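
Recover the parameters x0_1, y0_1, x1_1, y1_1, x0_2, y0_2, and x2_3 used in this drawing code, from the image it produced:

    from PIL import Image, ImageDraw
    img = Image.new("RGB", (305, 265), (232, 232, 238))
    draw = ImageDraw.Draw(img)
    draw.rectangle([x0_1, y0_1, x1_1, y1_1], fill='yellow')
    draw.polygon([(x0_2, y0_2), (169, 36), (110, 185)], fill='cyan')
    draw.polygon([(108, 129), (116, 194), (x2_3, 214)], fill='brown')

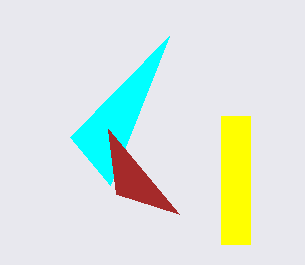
x0_1 = 221, y0_1 = 116, x1_1 = 250, y1_1 = 244, x0_2 = 70, y0_2 = 137, x2_3 = 179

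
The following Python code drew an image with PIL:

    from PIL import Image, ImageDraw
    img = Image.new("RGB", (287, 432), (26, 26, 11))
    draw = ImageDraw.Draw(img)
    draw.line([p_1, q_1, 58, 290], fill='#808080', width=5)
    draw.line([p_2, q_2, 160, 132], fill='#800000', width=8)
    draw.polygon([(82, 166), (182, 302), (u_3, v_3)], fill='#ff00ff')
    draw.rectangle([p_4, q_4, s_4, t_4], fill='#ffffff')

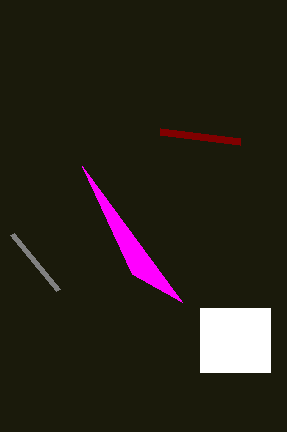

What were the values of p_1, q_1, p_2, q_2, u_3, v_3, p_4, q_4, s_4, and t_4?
p_1 = 12; q_1 = 234; p_2 = 240; q_2 = 142; u_3 = 132; v_3 = 274; p_4 = 200; q_4 = 308; s_4 = 270; t_4 = 372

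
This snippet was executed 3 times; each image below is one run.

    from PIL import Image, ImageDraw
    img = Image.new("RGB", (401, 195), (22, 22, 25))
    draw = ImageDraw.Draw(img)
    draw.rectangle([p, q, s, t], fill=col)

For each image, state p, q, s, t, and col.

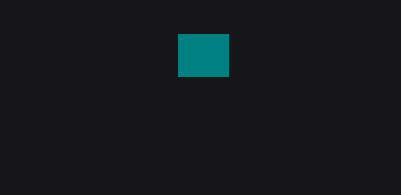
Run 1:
p = 178
q = 34
s = 228
t = 76
col = 'teal'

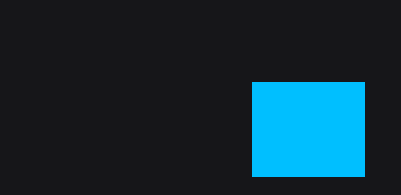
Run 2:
p = 252, q = 82, s = 364, t = 176, col = 'deepskyblue'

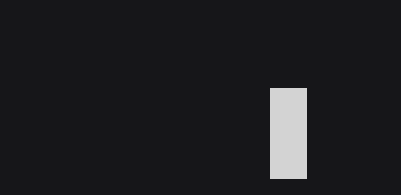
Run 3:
p = 270, q = 88, s = 306, t = 178, col = 'lightgray'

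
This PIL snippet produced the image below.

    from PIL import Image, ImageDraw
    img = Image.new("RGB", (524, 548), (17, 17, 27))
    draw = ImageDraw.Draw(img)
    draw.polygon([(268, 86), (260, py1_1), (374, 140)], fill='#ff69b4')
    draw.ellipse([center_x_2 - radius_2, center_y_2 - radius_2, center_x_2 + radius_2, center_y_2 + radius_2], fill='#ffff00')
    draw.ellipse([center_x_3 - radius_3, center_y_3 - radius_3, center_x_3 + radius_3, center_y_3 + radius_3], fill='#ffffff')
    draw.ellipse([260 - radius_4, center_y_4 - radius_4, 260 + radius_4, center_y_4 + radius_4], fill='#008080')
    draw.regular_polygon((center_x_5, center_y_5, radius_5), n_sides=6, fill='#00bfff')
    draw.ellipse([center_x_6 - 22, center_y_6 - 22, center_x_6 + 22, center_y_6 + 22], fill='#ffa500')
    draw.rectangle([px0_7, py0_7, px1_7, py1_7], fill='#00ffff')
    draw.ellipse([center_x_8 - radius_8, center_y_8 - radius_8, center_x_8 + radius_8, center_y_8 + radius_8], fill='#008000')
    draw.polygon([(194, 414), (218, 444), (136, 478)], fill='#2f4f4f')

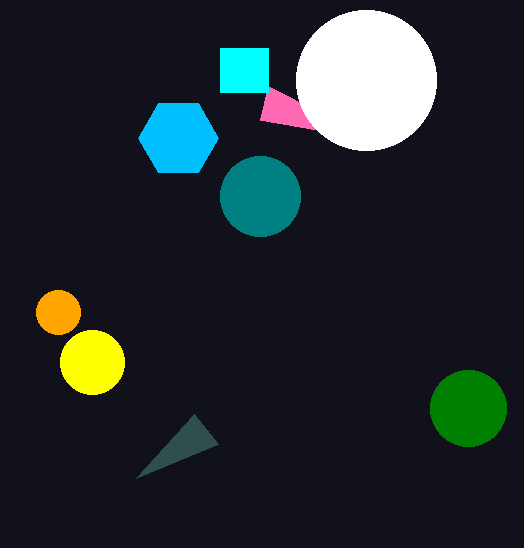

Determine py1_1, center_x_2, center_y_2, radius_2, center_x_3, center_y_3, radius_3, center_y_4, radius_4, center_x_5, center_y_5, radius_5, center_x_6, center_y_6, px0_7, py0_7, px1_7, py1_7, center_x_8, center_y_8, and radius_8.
py1_1 = 120, center_x_2 = 92, center_y_2 = 362, radius_2 = 32, center_x_3 = 366, center_y_3 = 80, radius_3 = 70, center_y_4 = 196, radius_4 = 40, center_x_5 = 178, center_y_5 = 138, radius_5 = 40, center_x_6 = 58, center_y_6 = 312, px0_7 = 220, py0_7 = 48, px1_7 = 268, py1_7 = 92, center_x_8 = 468, center_y_8 = 408, radius_8 = 38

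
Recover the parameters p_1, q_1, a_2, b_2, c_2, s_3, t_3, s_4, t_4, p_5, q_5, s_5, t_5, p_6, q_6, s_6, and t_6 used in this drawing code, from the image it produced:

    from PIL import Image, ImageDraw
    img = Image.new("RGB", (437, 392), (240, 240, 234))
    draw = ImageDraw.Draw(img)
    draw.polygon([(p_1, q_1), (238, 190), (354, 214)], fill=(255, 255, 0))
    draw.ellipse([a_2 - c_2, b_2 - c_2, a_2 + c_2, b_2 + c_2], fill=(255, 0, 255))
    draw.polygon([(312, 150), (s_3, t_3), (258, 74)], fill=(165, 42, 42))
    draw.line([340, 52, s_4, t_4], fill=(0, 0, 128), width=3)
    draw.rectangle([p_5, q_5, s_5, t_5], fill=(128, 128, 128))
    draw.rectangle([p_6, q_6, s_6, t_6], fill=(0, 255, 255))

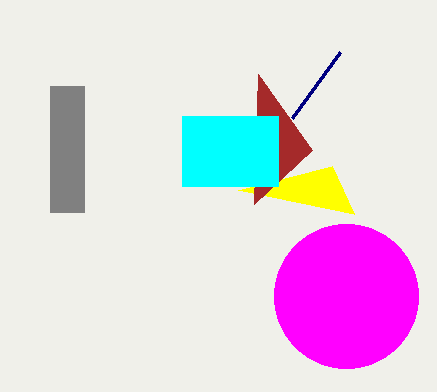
p_1 = 332
q_1 = 166
a_2 = 346
b_2 = 296
c_2 = 72
s_3 = 254
t_3 = 204
s_4 = 292
t_4 = 118
p_5 = 50
q_5 = 86
s_5 = 84
t_5 = 212
p_6 = 182
q_6 = 116
s_6 = 278
t_6 = 186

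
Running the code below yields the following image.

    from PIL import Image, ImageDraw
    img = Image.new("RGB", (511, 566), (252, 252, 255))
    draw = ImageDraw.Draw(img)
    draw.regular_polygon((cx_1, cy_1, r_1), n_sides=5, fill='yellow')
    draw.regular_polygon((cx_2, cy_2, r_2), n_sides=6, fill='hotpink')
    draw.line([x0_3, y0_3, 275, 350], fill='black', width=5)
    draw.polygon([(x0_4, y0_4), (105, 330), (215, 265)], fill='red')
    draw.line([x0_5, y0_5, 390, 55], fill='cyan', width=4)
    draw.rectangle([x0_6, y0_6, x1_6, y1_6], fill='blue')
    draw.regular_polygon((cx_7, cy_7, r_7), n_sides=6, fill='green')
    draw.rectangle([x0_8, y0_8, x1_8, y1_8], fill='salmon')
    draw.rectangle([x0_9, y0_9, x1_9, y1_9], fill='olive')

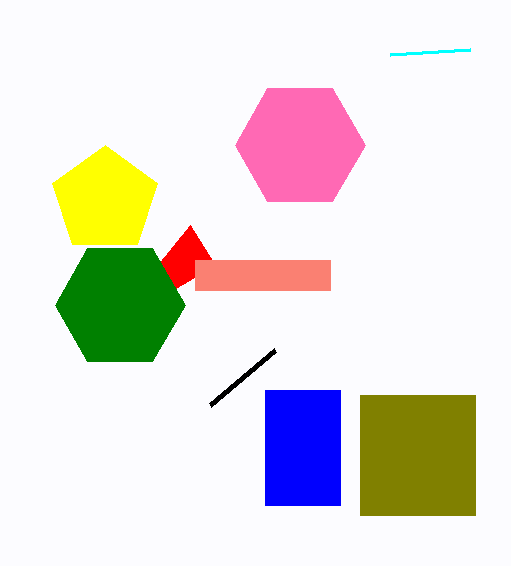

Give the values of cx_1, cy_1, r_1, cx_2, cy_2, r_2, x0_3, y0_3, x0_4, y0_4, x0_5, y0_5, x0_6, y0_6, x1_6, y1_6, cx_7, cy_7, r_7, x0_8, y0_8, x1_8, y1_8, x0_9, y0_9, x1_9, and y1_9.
cx_1 = 105; cy_1 = 200; r_1 = 55; cx_2 = 300; cy_2 = 145; r_2 = 65; x0_3 = 210; y0_3 = 405; x0_4 = 190; y0_4 = 225; x0_5 = 470; y0_5 = 50; x0_6 = 265; y0_6 = 390; x1_6 = 340; y1_6 = 505; cx_7 = 120; cy_7 = 305; r_7 = 65; x0_8 = 195; y0_8 = 260; x1_8 = 330; y1_8 = 290; x0_9 = 360; y0_9 = 395; x1_9 = 475; y1_9 = 515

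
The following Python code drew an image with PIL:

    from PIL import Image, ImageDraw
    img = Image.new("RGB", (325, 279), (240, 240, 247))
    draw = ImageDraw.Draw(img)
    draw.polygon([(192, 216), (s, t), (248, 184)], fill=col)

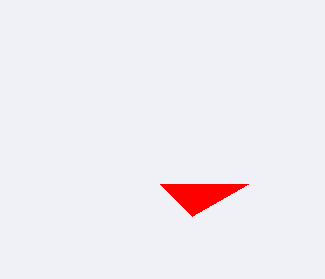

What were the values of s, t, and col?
s = 160, t = 184, col = 'red'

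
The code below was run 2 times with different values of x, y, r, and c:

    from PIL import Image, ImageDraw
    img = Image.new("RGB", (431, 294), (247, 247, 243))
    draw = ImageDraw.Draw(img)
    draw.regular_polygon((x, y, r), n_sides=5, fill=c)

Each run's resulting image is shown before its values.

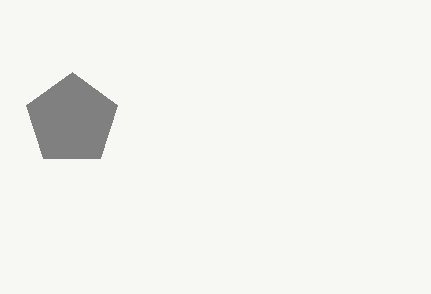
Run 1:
x = 72
y = 120
r = 48
c = 'gray'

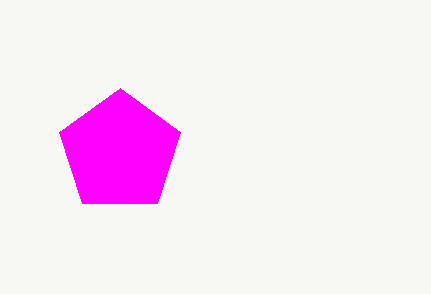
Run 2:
x = 120; y = 152; r = 64; c = 'magenta'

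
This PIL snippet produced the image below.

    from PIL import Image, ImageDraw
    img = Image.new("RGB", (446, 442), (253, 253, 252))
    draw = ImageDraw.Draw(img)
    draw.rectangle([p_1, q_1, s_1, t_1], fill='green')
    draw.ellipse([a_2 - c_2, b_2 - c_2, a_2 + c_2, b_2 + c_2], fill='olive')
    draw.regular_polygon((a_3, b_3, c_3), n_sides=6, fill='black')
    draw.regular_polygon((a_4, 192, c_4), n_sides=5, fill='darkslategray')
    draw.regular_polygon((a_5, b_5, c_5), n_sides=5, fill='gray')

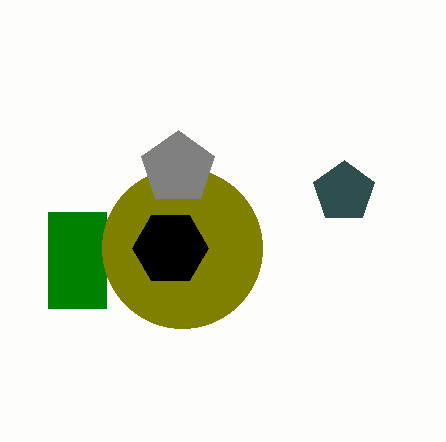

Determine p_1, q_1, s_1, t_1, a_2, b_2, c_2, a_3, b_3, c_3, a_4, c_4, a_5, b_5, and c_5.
p_1 = 48, q_1 = 212, s_1 = 106, t_1 = 308, a_2 = 182, b_2 = 248, c_2 = 80, a_3 = 170, b_3 = 248, c_3 = 38, a_4 = 344, c_4 = 32, a_5 = 178, b_5 = 168, c_5 = 38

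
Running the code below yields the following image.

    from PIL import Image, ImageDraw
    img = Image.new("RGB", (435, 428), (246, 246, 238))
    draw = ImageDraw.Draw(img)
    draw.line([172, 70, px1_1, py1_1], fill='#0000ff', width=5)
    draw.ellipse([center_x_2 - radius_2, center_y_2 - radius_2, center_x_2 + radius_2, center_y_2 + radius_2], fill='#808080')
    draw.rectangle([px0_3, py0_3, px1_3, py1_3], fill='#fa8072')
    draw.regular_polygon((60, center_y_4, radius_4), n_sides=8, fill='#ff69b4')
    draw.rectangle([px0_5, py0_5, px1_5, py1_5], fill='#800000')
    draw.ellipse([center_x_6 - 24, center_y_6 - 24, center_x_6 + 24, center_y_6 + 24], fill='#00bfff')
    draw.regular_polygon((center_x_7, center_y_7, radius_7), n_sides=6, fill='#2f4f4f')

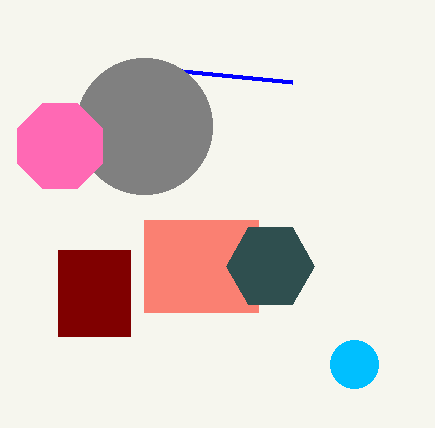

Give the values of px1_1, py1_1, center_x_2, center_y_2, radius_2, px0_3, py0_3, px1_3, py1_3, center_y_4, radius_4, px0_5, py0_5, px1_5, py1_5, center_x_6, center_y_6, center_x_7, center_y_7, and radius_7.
px1_1 = 292
py1_1 = 82
center_x_2 = 144
center_y_2 = 126
radius_2 = 68
px0_3 = 144
py0_3 = 220
px1_3 = 258
py1_3 = 312
center_y_4 = 146
radius_4 = 46
px0_5 = 58
py0_5 = 250
px1_5 = 130
py1_5 = 336
center_x_6 = 354
center_y_6 = 364
center_x_7 = 270
center_y_7 = 266
radius_7 = 44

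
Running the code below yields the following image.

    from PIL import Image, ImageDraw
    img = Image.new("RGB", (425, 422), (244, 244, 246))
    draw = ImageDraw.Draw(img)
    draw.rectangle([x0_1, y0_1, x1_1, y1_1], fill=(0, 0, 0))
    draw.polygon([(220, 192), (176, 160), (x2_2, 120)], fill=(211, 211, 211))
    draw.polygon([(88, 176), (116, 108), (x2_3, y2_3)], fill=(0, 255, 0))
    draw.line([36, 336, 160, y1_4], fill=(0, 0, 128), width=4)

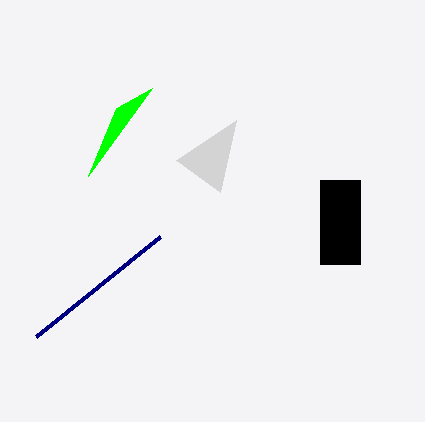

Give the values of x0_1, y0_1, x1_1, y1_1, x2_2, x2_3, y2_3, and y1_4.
x0_1 = 320
y0_1 = 180
x1_1 = 360
y1_1 = 264
x2_2 = 236
x2_3 = 152
y2_3 = 88
y1_4 = 236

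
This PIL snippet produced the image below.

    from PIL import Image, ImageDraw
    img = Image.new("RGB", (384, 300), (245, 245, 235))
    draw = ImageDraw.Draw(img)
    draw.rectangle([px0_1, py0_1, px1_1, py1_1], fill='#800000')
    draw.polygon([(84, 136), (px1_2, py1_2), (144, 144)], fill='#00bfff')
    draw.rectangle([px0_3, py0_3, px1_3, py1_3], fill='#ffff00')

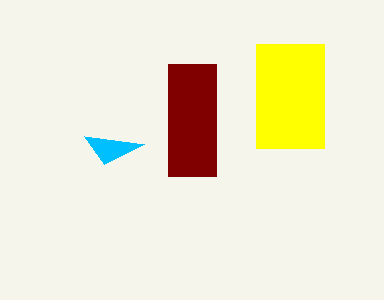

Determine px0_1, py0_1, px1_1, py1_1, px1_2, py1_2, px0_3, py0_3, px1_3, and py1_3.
px0_1 = 168, py0_1 = 64, px1_1 = 216, py1_1 = 176, px1_2 = 104, py1_2 = 164, px0_3 = 256, py0_3 = 44, px1_3 = 324, py1_3 = 148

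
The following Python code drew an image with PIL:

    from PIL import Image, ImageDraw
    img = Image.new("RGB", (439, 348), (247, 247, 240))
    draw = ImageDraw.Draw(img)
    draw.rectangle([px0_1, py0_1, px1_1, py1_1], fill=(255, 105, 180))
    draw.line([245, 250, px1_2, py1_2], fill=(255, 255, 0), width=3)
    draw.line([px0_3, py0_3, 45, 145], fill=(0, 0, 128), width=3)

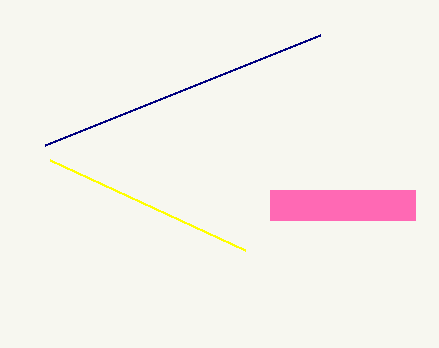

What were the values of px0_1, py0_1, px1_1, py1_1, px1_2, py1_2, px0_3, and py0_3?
px0_1 = 270; py0_1 = 190; px1_1 = 415; py1_1 = 220; px1_2 = 50; py1_2 = 160; px0_3 = 320; py0_3 = 35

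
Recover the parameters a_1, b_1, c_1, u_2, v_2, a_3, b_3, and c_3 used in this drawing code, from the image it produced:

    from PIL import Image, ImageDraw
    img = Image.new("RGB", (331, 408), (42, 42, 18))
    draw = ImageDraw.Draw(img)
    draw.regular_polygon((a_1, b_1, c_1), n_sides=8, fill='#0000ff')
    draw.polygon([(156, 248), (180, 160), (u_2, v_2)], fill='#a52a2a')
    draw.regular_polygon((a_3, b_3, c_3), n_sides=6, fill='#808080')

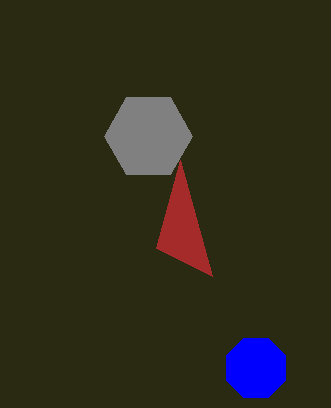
a_1 = 256; b_1 = 368; c_1 = 32; u_2 = 212; v_2 = 276; a_3 = 148; b_3 = 136; c_3 = 44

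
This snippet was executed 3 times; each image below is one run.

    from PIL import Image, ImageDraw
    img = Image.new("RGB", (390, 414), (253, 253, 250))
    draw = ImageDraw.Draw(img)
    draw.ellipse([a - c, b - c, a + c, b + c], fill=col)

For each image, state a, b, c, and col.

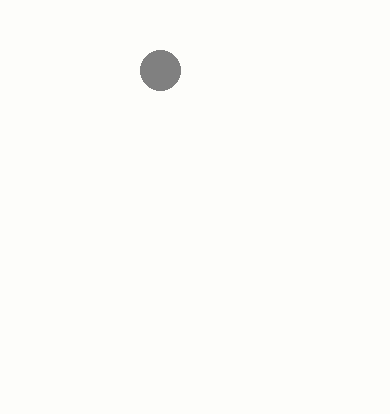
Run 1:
a = 160
b = 70
c = 20
col = 'gray'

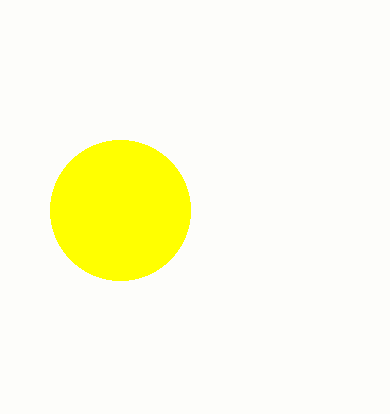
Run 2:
a = 120
b = 210
c = 70
col = 'yellow'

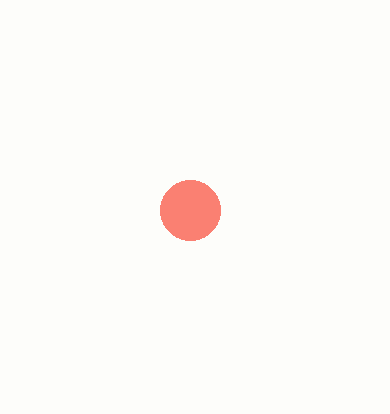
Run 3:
a = 190; b = 210; c = 30; col = 'salmon'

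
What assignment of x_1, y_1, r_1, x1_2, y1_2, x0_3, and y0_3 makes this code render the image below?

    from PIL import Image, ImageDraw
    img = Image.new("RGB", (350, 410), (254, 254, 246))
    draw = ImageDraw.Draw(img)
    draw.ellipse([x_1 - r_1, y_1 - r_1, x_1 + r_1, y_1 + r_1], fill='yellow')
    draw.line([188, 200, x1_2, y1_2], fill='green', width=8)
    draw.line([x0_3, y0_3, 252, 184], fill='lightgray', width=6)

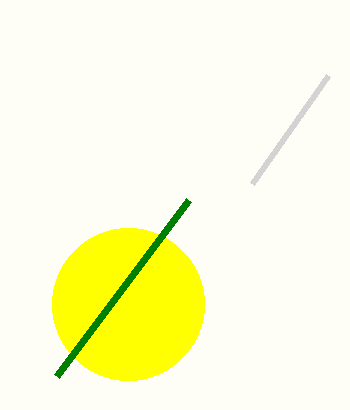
x_1 = 128, y_1 = 304, r_1 = 76, x1_2 = 56, y1_2 = 376, x0_3 = 328, y0_3 = 76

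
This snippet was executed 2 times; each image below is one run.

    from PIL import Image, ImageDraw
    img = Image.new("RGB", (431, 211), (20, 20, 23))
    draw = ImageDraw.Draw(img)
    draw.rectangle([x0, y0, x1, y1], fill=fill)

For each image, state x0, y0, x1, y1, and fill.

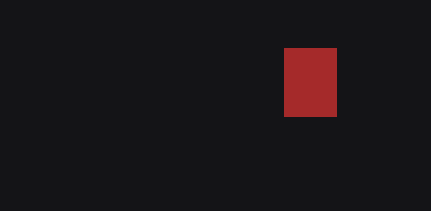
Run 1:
x0 = 284
y0 = 48
x1 = 336
y1 = 116
fill = 'brown'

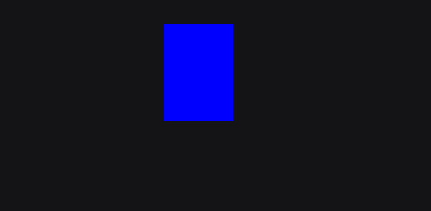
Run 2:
x0 = 164; y0 = 24; x1 = 232; y1 = 120; fill = 'blue'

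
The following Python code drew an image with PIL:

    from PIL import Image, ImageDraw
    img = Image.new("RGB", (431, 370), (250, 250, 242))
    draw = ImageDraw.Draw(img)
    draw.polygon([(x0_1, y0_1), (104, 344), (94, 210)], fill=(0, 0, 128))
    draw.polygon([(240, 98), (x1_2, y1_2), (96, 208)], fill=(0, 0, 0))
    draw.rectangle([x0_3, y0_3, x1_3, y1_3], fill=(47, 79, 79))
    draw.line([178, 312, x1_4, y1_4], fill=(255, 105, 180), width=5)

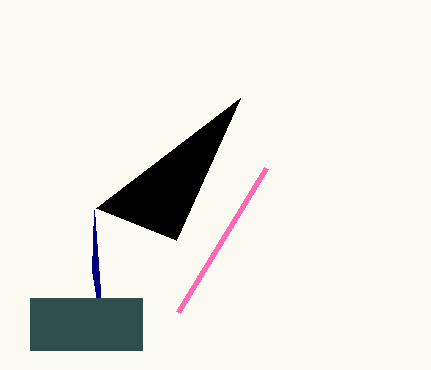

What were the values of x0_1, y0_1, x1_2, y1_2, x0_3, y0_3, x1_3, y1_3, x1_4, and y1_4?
x0_1 = 92, y0_1 = 270, x1_2 = 176, y1_2 = 240, x0_3 = 30, y0_3 = 298, x1_3 = 142, y1_3 = 350, x1_4 = 266, y1_4 = 168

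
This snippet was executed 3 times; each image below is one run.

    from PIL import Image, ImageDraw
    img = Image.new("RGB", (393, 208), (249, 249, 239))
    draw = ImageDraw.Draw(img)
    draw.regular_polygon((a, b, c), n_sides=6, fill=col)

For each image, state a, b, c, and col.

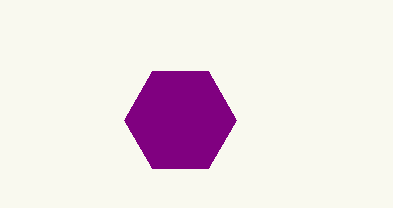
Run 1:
a = 180
b = 120
c = 56
col = 'purple'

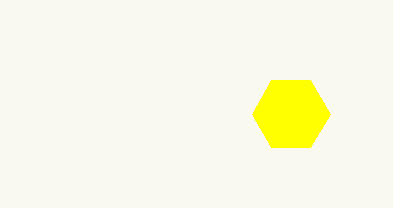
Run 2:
a = 291
b = 114
c = 39
col = 'yellow'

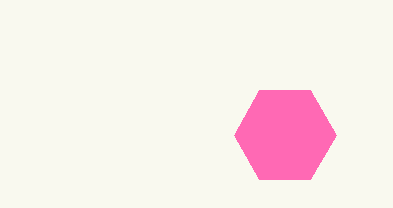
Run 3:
a = 285; b = 135; c = 51; col = 'hotpink'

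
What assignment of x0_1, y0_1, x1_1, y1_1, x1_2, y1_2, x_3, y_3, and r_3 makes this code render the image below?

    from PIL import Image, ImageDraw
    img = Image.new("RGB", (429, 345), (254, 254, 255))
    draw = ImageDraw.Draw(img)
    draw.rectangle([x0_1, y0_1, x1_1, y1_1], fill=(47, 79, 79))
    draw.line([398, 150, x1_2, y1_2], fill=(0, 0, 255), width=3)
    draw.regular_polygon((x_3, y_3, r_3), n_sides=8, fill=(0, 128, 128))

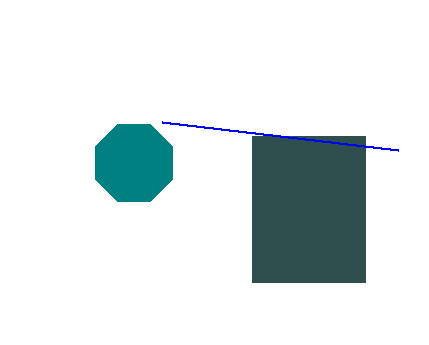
x0_1 = 252, y0_1 = 136, x1_1 = 365, y1_1 = 282, x1_2 = 162, y1_2 = 122, x_3 = 134, y_3 = 163, r_3 = 42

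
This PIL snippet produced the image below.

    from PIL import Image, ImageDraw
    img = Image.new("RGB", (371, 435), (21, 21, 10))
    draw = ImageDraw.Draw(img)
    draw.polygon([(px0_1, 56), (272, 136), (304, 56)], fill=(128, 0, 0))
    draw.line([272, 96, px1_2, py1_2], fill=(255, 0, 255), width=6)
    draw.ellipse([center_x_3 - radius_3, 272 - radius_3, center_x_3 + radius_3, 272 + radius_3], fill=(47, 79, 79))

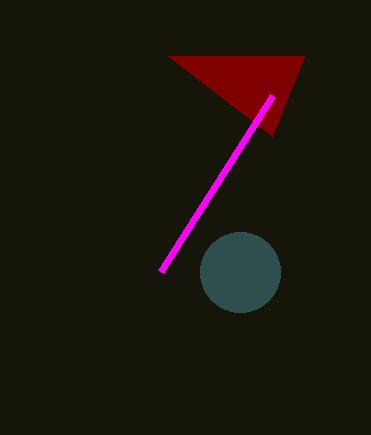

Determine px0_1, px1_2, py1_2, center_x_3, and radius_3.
px0_1 = 168, px1_2 = 160, py1_2 = 272, center_x_3 = 240, radius_3 = 40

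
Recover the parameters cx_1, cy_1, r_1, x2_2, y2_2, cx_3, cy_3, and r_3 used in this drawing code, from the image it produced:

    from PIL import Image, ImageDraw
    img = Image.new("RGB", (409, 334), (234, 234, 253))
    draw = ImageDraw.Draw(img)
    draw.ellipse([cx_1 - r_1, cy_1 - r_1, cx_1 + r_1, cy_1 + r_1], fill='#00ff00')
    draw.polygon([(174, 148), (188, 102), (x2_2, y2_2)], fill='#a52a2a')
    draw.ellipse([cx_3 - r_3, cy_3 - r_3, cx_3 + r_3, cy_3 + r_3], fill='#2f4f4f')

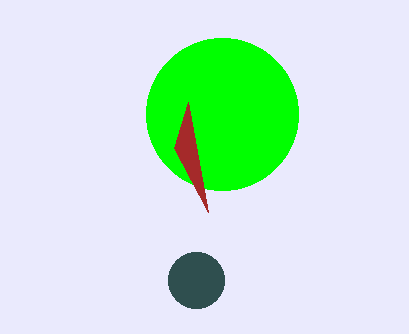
cx_1 = 222, cy_1 = 114, r_1 = 76, x2_2 = 208, y2_2 = 212, cx_3 = 196, cy_3 = 280, r_3 = 28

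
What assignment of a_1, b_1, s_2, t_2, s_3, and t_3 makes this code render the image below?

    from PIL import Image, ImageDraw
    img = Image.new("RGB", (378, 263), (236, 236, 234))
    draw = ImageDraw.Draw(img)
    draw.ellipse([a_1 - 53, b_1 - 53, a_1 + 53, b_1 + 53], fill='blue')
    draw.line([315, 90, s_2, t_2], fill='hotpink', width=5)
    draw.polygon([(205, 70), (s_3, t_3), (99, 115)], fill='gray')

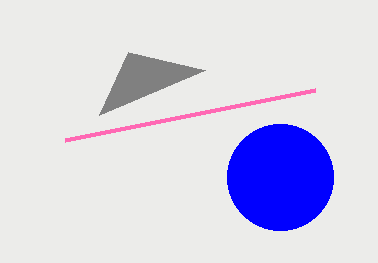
a_1 = 280
b_1 = 177
s_2 = 65
t_2 = 140
s_3 = 128
t_3 = 52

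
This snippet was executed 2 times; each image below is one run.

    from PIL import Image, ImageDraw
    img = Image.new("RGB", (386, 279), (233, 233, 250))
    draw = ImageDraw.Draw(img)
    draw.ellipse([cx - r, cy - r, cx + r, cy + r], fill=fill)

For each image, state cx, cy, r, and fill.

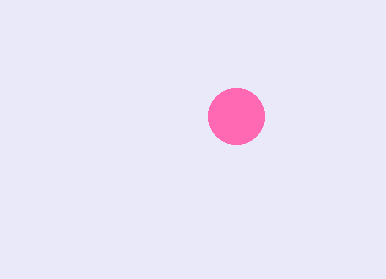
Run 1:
cx = 236
cy = 116
r = 28
fill = 'hotpink'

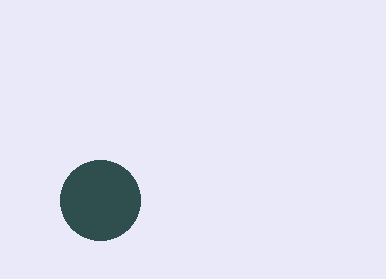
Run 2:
cx = 100, cy = 200, r = 40, fill = 'darkslategray'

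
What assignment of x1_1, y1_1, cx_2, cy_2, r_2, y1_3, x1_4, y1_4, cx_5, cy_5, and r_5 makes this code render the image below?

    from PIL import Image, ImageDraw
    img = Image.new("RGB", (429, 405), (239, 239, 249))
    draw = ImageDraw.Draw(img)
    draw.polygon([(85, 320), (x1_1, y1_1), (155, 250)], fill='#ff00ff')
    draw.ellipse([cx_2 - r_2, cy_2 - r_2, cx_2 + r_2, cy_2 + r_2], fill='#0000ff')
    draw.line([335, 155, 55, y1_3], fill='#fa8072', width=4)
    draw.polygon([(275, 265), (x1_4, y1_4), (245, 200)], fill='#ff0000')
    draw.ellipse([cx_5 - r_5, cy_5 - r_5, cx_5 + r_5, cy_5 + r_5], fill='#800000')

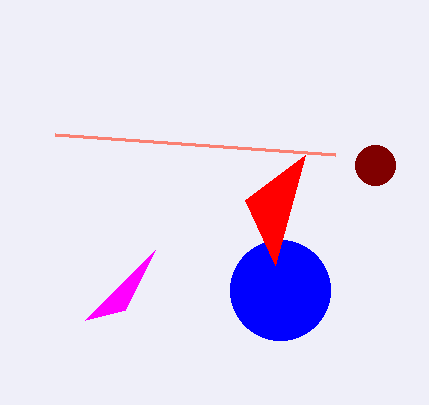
x1_1 = 125
y1_1 = 310
cx_2 = 280
cy_2 = 290
r_2 = 50
y1_3 = 135
x1_4 = 305
y1_4 = 155
cx_5 = 375
cy_5 = 165
r_5 = 20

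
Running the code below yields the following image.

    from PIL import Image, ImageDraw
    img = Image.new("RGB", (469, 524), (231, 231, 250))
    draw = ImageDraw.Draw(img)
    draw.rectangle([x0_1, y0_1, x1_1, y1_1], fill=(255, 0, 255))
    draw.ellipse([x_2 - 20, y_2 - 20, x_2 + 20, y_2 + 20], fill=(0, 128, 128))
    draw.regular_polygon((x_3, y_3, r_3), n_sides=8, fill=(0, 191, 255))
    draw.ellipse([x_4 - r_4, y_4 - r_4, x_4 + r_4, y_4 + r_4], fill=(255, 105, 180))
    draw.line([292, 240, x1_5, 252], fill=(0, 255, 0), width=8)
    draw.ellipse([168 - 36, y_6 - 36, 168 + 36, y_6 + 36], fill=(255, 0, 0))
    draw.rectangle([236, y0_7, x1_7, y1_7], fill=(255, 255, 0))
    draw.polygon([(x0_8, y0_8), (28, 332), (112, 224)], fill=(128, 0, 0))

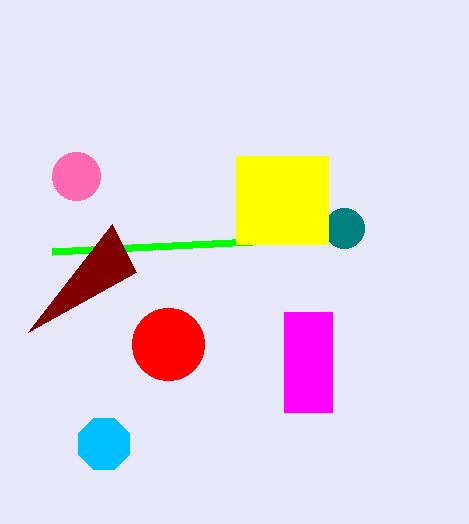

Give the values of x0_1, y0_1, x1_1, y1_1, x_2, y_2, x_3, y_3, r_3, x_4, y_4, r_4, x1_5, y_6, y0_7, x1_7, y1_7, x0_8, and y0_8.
x0_1 = 284; y0_1 = 312; x1_1 = 332; y1_1 = 412; x_2 = 344; y_2 = 228; x_3 = 104; y_3 = 444; r_3 = 28; x_4 = 76; y_4 = 176; r_4 = 24; x1_5 = 52; y_6 = 344; y0_7 = 156; x1_7 = 328; y1_7 = 244; x0_8 = 136; y0_8 = 272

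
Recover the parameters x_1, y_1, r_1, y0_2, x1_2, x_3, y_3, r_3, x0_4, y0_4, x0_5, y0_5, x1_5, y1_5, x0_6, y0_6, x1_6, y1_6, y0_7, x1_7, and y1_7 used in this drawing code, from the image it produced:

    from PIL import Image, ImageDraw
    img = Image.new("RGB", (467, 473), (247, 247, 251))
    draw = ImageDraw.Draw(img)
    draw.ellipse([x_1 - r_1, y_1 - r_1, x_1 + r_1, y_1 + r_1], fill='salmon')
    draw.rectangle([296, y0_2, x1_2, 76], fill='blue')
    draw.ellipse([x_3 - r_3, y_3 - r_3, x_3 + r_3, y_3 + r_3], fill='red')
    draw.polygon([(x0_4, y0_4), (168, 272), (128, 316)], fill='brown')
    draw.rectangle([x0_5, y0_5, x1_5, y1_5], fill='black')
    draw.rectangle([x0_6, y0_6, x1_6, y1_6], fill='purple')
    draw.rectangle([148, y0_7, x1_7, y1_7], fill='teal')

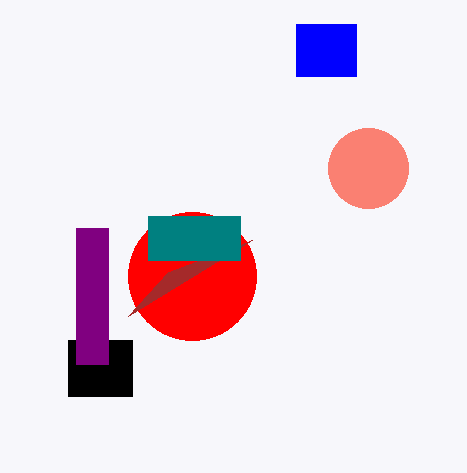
x_1 = 368; y_1 = 168; r_1 = 40; y0_2 = 24; x1_2 = 356; x_3 = 192; y_3 = 276; r_3 = 64; x0_4 = 252; y0_4 = 240; x0_5 = 68; y0_5 = 340; x1_5 = 132; y1_5 = 396; x0_6 = 76; y0_6 = 228; x1_6 = 108; y1_6 = 364; y0_7 = 216; x1_7 = 240; y1_7 = 260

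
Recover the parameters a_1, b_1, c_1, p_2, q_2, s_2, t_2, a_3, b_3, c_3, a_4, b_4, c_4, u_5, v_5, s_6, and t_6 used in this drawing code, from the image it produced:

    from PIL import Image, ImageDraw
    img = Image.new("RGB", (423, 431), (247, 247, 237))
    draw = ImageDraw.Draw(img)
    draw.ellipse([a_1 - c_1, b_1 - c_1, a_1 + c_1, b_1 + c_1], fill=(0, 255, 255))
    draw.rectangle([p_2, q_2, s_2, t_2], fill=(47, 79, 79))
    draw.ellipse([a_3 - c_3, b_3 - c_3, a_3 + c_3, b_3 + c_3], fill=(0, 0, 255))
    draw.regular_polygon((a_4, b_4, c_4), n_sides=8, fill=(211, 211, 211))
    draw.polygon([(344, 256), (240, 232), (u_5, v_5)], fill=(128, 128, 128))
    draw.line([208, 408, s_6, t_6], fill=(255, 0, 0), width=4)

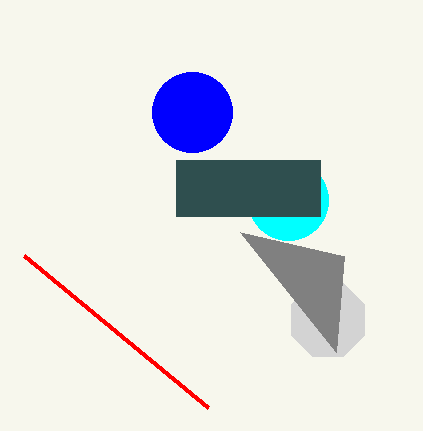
a_1 = 288, b_1 = 200, c_1 = 40, p_2 = 176, q_2 = 160, s_2 = 320, t_2 = 216, a_3 = 192, b_3 = 112, c_3 = 40, a_4 = 328, b_4 = 320, c_4 = 40, u_5 = 336, v_5 = 352, s_6 = 24, t_6 = 256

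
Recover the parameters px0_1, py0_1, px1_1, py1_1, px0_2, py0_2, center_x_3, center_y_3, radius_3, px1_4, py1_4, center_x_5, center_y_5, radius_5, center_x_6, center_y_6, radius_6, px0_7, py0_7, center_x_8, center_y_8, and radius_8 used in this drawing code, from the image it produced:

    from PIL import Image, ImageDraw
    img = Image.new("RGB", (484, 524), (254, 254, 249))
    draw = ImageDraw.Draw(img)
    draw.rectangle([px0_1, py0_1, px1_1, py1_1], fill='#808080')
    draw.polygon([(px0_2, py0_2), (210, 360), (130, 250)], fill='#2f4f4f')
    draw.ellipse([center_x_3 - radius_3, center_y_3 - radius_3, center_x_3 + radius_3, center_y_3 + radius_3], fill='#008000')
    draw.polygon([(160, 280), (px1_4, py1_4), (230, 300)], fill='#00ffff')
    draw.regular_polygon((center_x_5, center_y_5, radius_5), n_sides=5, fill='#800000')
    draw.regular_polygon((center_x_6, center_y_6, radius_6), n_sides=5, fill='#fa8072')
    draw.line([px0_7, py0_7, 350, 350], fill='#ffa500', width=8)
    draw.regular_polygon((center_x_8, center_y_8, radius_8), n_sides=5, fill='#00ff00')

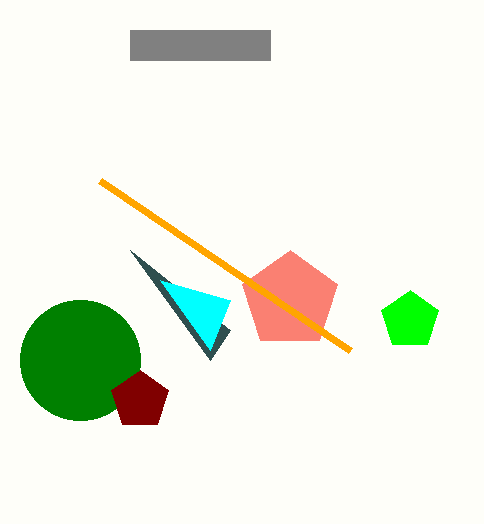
px0_1 = 130; py0_1 = 30; px1_1 = 270; py1_1 = 60; px0_2 = 230; py0_2 = 330; center_x_3 = 80; center_y_3 = 360; radius_3 = 60; px1_4 = 210; py1_4 = 350; center_x_5 = 140; center_y_5 = 400; radius_5 = 30; center_x_6 = 290; center_y_6 = 300; radius_6 = 50; px0_7 = 100; py0_7 = 180; center_x_8 = 410; center_y_8 = 320; radius_8 = 30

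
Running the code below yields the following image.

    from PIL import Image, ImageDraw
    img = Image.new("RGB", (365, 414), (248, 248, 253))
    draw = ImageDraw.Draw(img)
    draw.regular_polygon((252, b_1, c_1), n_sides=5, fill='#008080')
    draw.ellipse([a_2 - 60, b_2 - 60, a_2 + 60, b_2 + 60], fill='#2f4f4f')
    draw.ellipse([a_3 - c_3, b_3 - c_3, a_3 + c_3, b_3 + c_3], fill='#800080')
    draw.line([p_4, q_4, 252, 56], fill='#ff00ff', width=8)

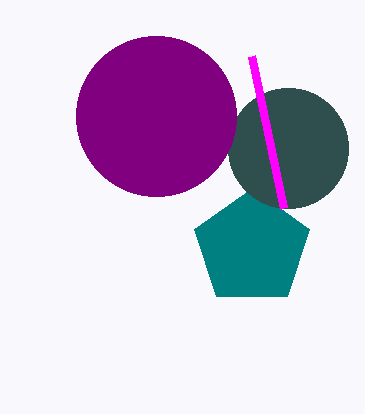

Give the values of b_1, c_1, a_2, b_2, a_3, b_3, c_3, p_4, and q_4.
b_1 = 248; c_1 = 60; a_2 = 288; b_2 = 148; a_3 = 156; b_3 = 116; c_3 = 80; p_4 = 284; q_4 = 208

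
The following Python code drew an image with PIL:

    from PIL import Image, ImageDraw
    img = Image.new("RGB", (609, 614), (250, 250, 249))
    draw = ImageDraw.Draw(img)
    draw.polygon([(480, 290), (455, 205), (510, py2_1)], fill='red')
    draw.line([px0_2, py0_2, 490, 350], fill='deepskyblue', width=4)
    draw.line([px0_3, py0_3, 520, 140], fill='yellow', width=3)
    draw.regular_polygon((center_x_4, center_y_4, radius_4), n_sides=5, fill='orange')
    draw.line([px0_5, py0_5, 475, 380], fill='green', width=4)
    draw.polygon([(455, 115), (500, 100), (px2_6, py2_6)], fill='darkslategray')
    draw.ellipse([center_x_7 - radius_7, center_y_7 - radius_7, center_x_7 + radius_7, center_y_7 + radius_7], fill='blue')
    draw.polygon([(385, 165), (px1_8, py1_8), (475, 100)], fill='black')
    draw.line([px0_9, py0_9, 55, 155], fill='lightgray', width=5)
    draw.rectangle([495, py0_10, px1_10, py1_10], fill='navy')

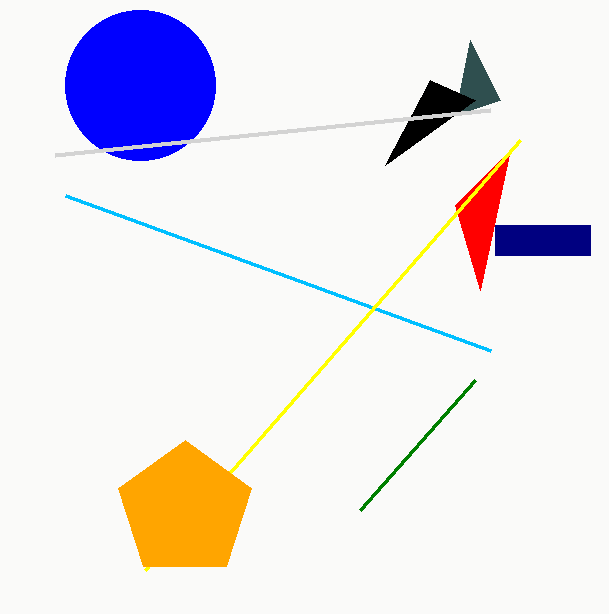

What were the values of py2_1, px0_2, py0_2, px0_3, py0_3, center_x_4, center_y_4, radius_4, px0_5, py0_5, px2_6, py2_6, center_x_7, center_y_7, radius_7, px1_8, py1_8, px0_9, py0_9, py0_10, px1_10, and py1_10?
py2_1 = 150, px0_2 = 65, py0_2 = 195, px0_3 = 145, py0_3 = 570, center_x_4 = 185, center_y_4 = 510, radius_4 = 70, px0_5 = 360, py0_5 = 510, px2_6 = 470, py2_6 = 40, center_x_7 = 140, center_y_7 = 85, radius_7 = 75, px1_8 = 430, py1_8 = 80, px0_9 = 490, py0_9 = 110, py0_10 = 225, px1_10 = 590, py1_10 = 255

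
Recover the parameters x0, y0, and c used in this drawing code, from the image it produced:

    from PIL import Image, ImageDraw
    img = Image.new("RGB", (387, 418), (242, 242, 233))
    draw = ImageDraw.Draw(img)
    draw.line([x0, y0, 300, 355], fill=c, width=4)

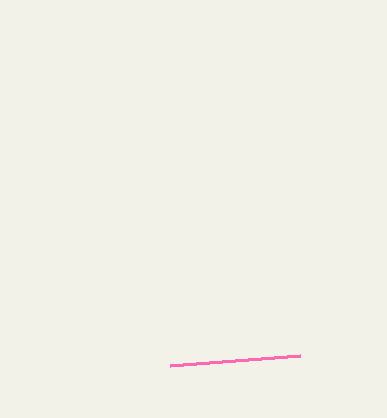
x0 = 170, y0 = 365, c = 'hotpink'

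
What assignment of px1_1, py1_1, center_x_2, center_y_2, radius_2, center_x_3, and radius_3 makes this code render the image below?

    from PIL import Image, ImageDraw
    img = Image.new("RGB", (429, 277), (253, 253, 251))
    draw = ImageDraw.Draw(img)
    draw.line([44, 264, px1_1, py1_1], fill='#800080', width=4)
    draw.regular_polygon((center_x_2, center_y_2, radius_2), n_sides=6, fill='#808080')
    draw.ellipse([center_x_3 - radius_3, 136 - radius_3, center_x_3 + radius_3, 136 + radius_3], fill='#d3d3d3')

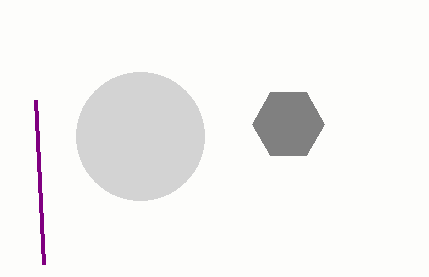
px1_1 = 36; py1_1 = 100; center_x_2 = 288; center_y_2 = 124; radius_2 = 36; center_x_3 = 140; radius_3 = 64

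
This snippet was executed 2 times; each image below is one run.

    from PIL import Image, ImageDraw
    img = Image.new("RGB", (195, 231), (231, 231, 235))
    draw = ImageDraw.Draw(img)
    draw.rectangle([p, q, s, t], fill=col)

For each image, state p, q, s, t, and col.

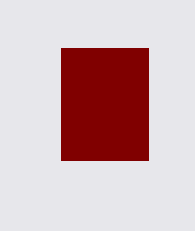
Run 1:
p = 61, q = 48, s = 148, t = 160, col = 'maroon'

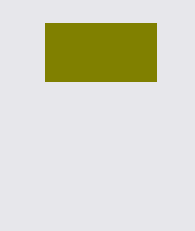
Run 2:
p = 45, q = 23, s = 156, t = 81, col = 'olive'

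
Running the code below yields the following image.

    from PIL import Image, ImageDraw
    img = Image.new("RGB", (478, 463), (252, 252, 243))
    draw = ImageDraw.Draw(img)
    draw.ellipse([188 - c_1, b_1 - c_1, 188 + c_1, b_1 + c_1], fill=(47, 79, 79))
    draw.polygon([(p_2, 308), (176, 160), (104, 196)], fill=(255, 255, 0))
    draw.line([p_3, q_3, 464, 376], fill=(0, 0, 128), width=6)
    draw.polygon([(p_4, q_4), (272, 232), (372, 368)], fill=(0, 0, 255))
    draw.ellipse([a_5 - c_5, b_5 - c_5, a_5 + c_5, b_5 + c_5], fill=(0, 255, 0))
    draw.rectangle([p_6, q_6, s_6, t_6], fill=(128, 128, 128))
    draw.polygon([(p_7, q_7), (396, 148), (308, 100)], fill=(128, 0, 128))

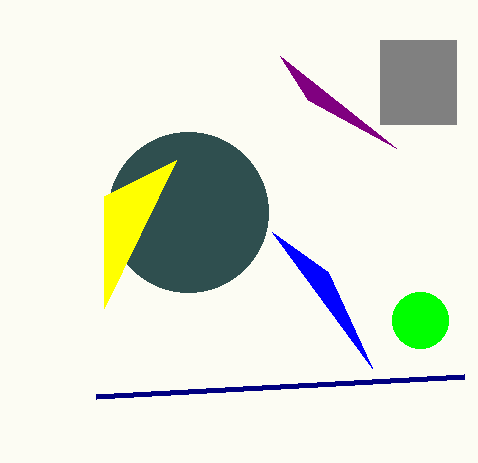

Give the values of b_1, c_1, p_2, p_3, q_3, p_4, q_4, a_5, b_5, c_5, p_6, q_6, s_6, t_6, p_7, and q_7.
b_1 = 212, c_1 = 80, p_2 = 104, p_3 = 96, q_3 = 396, p_4 = 328, q_4 = 272, a_5 = 420, b_5 = 320, c_5 = 28, p_6 = 380, q_6 = 40, s_6 = 456, t_6 = 124, p_7 = 280, q_7 = 56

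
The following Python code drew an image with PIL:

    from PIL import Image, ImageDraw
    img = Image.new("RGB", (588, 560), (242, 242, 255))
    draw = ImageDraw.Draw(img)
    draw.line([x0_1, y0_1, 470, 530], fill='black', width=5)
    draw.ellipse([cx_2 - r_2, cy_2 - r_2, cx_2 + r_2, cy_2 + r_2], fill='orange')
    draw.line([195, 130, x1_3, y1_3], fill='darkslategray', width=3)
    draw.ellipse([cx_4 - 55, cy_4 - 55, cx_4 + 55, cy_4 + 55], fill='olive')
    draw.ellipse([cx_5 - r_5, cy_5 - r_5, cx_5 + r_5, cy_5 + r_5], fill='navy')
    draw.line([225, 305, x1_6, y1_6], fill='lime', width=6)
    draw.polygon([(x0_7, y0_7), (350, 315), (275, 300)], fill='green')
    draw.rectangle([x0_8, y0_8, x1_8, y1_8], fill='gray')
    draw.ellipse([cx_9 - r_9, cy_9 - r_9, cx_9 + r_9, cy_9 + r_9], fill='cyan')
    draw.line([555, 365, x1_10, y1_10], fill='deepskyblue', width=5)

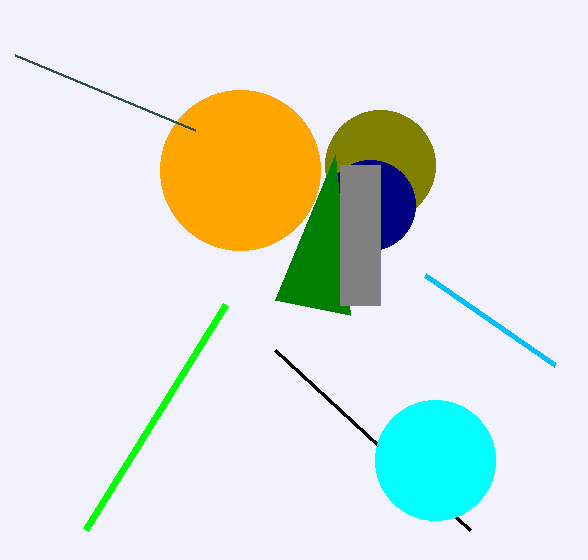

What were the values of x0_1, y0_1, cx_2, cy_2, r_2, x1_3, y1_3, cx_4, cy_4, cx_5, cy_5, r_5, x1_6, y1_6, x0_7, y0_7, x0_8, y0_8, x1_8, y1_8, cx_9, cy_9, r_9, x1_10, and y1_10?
x0_1 = 275, y0_1 = 350, cx_2 = 240, cy_2 = 170, r_2 = 80, x1_3 = 15, y1_3 = 55, cx_4 = 380, cy_4 = 165, cx_5 = 370, cy_5 = 205, r_5 = 45, x1_6 = 85, y1_6 = 530, x0_7 = 335, y0_7 = 155, x0_8 = 340, y0_8 = 165, x1_8 = 380, y1_8 = 305, cx_9 = 435, cy_9 = 460, r_9 = 60, x1_10 = 425, y1_10 = 275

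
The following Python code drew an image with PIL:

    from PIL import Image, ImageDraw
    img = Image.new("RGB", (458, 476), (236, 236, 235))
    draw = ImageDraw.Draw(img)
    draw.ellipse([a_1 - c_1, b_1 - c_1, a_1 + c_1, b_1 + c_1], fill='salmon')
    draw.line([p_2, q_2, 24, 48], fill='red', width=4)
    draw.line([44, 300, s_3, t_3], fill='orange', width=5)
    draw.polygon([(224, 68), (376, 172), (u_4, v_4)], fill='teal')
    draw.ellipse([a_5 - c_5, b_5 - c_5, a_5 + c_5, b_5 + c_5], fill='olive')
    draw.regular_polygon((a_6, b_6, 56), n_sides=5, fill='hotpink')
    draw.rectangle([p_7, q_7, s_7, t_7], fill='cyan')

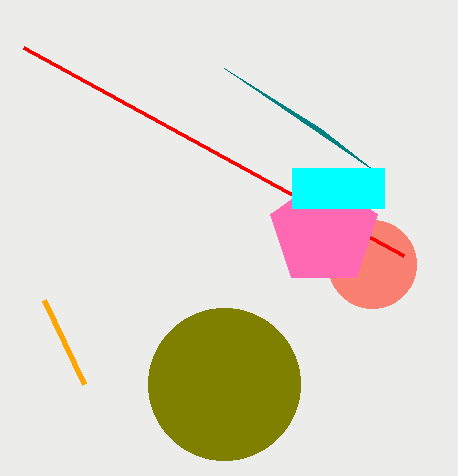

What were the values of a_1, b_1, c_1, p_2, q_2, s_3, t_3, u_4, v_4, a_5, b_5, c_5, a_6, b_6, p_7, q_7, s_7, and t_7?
a_1 = 372
b_1 = 264
c_1 = 44
p_2 = 404
q_2 = 256
s_3 = 84
t_3 = 384
u_4 = 320
v_4 = 128
a_5 = 224
b_5 = 384
c_5 = 76
a_6 = 324
b_6 = 232
p_7 = 292
q_7 = 168
s_7 = 384
t_7 = 208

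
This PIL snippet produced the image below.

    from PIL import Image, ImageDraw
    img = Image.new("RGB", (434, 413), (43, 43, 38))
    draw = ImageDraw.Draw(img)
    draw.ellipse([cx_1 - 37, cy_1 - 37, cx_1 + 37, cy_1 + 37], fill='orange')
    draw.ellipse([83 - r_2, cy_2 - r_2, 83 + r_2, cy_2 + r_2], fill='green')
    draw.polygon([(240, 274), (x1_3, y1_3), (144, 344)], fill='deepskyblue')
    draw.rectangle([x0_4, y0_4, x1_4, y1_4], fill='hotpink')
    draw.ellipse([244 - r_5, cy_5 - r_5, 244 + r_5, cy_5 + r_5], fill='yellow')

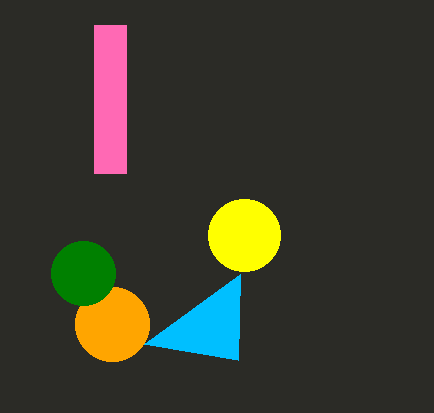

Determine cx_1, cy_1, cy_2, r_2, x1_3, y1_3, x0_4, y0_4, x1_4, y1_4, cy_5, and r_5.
cx_1 = 112
cy_1 = 324
cy_2 = 273
r_2 = 32
x1_3 = 238
y1_3 = 360
x0_4 = 94
y0_4 = 25
x1_4 = 126
y1_4 = 173
cy_5 = 235
r_5 = 36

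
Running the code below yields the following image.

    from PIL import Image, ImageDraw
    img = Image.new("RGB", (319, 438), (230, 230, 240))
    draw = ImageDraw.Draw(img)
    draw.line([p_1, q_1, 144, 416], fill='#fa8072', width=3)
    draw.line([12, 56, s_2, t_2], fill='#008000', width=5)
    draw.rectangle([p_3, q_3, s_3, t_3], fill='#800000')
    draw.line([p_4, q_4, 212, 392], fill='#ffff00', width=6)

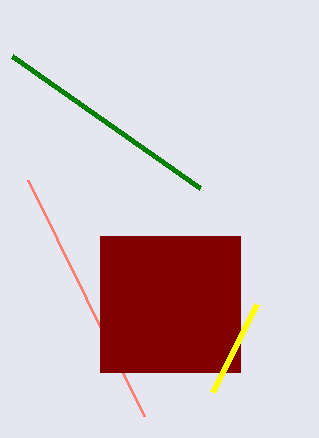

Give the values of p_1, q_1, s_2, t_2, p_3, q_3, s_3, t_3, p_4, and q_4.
p_1 = 28
q_1 = 180
s_2 = 200
t_2 = 188
p_3 = 100
q_3 = 236
s_3 = 240
t_3 = 372
p_4 = 256
q_4 = 304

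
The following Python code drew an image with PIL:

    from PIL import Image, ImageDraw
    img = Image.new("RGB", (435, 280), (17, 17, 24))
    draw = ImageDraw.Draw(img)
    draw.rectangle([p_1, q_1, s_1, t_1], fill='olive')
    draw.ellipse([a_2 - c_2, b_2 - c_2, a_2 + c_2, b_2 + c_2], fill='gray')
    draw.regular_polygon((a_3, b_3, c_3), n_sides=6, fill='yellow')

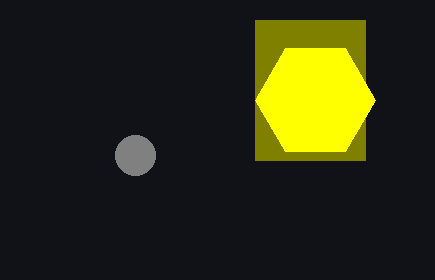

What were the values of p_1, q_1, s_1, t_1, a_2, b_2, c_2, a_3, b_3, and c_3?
p_1 = 255, q_1 = 20, s_1 = 365, t_1 = 160, a_2 = 135, b_2 = 155, c_2 = 20, a_3 = 315, b_3 = 100, c_3 = 60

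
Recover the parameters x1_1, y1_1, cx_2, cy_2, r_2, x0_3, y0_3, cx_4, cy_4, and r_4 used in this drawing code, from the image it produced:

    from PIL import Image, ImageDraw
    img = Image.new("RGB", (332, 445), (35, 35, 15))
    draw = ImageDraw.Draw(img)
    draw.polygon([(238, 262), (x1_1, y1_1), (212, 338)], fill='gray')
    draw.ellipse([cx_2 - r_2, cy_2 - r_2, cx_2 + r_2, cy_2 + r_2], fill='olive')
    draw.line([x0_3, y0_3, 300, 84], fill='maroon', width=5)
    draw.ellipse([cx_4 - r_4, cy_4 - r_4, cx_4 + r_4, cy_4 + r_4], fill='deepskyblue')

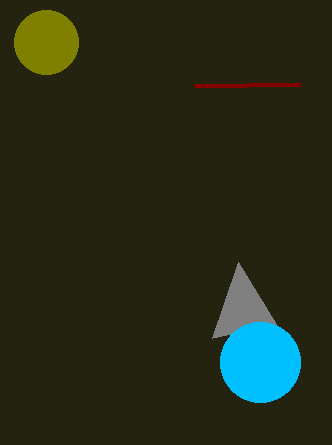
x1_1 = 276, y1_1 = 324, cx_2 = 46, cy_2 = 42, r_2 = 32, x0_3 = 194, y0_3 = 86, cx_4 = 260, cy_4 = 362, r_4 = 40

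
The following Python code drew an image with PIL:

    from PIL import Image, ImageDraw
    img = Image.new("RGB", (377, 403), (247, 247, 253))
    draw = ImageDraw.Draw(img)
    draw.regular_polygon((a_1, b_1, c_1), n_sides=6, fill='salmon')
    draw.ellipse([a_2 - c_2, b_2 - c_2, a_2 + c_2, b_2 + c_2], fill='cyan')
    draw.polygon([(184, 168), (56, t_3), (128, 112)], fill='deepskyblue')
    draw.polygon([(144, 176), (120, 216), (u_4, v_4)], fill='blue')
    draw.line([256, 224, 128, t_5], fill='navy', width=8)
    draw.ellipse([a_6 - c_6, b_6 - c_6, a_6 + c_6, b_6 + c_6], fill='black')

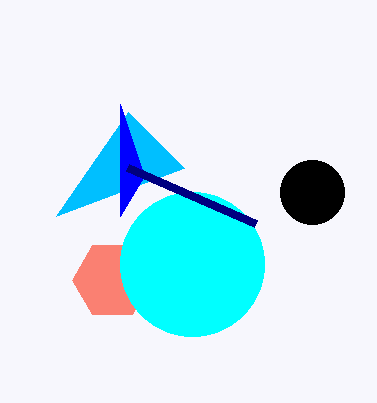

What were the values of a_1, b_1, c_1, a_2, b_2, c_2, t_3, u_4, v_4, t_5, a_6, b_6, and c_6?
a_1 = 112
b_1 = 280
c_1 = 40
a_2 = 192
b_2 = 264
c_2 = 72
t_3 = 216
u_4 = 120
v_4 = 104
t_5 = 168
a_6 = 312
b_6 = 192
c_6 = 32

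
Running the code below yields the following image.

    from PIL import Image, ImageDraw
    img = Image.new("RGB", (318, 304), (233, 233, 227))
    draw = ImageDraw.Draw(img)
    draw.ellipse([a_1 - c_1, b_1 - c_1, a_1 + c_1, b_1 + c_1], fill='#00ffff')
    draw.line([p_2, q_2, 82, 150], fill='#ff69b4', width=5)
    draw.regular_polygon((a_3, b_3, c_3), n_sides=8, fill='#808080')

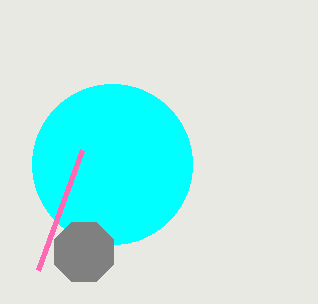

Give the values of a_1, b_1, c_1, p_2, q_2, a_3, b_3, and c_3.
a_1 = 112
b_1 = 164
c_1 = 80
p_2 = 38
q_2 = 270
a_3 = 84
b_3 = 252
c_3 = 32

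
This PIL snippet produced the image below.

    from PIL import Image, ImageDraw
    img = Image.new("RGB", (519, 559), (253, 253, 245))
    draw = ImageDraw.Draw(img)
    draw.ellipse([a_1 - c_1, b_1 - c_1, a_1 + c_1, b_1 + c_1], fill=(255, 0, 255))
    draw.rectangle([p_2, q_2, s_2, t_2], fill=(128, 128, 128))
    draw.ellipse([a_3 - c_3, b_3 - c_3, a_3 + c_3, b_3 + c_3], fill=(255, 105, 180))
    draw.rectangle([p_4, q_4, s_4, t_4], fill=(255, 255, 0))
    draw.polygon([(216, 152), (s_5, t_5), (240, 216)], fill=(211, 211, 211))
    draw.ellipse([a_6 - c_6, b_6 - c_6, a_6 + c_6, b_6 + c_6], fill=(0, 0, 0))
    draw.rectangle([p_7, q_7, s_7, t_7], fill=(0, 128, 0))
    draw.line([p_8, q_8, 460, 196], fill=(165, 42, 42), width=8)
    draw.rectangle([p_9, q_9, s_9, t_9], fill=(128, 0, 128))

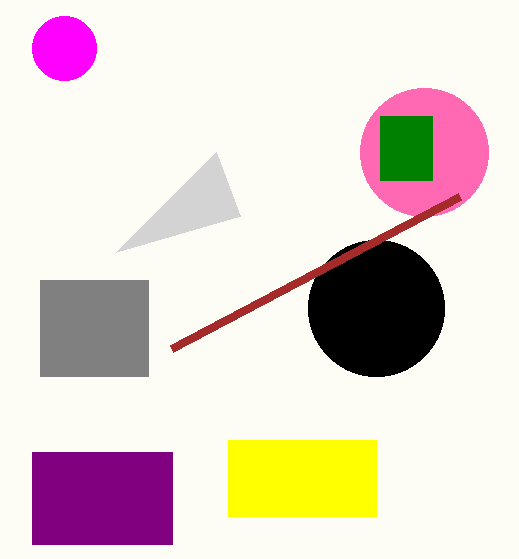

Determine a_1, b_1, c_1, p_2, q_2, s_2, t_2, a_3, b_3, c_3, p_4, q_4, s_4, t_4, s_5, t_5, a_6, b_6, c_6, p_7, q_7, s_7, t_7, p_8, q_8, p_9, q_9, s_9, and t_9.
a_1 = 64; b_1 = 48; c_1 = 32; p_2 = 40; q_2 = 280; s_2 = 148; t_2 = 376; a_3 = 424; b_3 = 152; c_3 = 64; p_4 = 228; q_4 = 440; s_4 = 376; t_4 = 516; s_5 = 116; t_5 = 252; a_6 = 376; b_6 = 308; c_6 = 68; p_7 = 380; q_7 = 116; s_7 = 432; t_7 = 180; p_8 = 172; q_8 = 348; p_9 = 32; q_9 = 452; s_9 = 172; t_9 = 544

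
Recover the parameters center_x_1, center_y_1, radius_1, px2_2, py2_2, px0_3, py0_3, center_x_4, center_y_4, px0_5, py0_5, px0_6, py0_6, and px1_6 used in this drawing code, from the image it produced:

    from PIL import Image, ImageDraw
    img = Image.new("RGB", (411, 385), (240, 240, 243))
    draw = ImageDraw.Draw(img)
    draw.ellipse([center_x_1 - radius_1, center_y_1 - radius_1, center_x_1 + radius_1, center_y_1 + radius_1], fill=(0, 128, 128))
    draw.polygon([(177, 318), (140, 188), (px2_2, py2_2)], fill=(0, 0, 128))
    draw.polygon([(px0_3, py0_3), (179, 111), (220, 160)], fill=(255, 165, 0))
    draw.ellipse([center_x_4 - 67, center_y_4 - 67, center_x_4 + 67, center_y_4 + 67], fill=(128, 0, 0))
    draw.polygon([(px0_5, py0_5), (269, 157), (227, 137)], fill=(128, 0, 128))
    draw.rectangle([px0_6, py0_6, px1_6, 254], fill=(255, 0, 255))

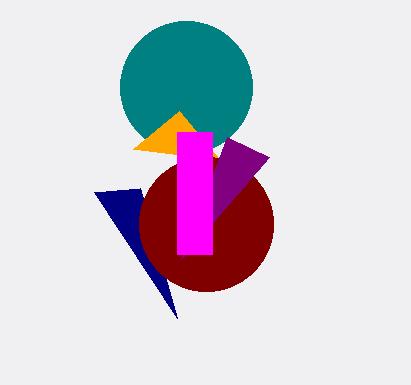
center_x_1 = 186; center_y_1 = 87; radius_1 = 66; px2_2 = 94; py2_2 = 192; px0_3 = 133; py0_3 = 149; center_x_4 = 206; center_y_4 = 224; px0_5 = 181; py0_5 = 259; px0_6 = 177; py0_6 = 132; px1_6 = 212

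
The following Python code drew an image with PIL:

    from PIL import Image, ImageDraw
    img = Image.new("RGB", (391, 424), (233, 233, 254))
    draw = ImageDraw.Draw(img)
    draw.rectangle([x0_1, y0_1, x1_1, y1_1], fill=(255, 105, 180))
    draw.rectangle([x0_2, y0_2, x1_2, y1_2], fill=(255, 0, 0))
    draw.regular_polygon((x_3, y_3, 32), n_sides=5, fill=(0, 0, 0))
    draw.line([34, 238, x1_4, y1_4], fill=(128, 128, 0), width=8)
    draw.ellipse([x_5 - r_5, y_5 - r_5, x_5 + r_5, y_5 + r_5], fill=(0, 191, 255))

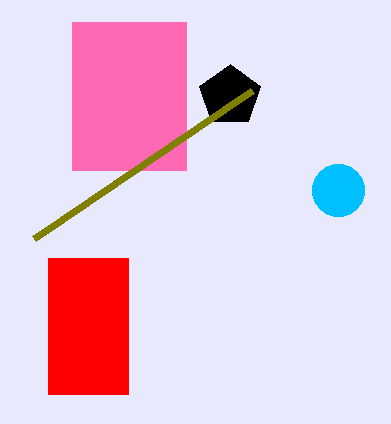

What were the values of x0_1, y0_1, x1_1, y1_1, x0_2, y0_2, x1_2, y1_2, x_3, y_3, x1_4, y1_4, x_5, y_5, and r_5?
x0_1 = 72
y0_1 = 22
x1_1 = 186
y1_1 = 170
x0_2 = 48
y0_2 = 258
x1_2 = 128
y1_2 = 394
x_3 = 230
y_3 = 96
x1_4 = 252
y1_4 = 90
x_5 = 338
y_5 = 190
r_5 = 26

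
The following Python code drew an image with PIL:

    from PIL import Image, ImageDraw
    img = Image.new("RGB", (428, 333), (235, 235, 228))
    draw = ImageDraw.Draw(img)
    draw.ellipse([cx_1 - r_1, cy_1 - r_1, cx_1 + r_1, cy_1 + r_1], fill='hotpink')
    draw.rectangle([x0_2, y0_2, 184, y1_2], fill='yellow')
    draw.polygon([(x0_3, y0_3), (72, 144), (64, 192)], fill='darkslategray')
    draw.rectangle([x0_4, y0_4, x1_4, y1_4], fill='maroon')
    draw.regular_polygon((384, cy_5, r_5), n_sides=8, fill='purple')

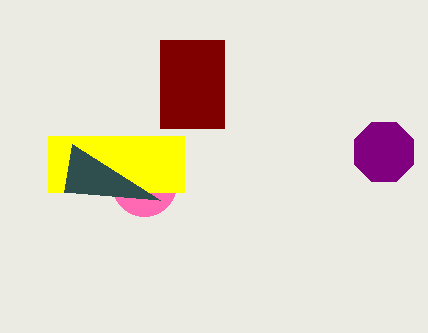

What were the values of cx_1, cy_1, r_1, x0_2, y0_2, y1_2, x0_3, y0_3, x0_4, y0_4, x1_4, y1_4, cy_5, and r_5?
cx_1 = 144; cy_1 = 184; r_1 = 32; x0_2 = 48; y0_2 = 136; y1_2 = 192; x0_3 = 160; y0_3 = 200; x0_4 = 160; y0_4 = 40; x1_4 = 224; y1_4 = 128; cy_5 = 152; r_5 = 32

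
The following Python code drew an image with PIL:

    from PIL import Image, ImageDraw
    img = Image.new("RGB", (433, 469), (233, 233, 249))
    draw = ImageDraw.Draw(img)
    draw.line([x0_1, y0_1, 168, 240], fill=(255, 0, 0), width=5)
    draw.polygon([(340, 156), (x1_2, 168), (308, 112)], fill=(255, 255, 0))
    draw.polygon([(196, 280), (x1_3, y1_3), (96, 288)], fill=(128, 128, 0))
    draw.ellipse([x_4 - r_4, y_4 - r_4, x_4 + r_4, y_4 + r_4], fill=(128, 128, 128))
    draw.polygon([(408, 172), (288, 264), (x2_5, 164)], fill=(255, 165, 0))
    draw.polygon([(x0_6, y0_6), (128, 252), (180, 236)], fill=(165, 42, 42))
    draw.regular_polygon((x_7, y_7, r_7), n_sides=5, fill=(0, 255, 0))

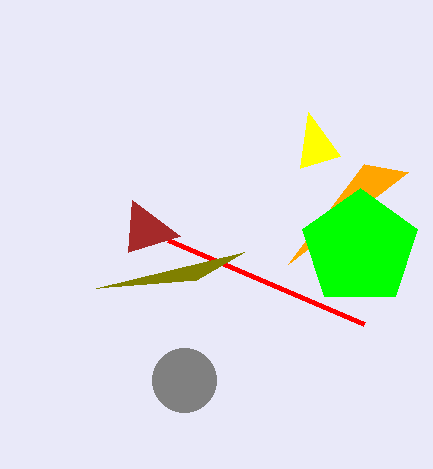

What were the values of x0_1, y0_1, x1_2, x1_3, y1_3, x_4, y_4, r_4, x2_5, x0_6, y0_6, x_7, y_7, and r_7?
x0_1 = 364, y0_1 = 324, x1_2 = 300, x1_3 = 244, y1_3 = 252, x_4 = 184, y_4 = 380, r_4 = 32, x2_5 = 364, x0_6 = 132, y0_6 = 200, x_7 = 360, y_7 = 248, r_7 = 60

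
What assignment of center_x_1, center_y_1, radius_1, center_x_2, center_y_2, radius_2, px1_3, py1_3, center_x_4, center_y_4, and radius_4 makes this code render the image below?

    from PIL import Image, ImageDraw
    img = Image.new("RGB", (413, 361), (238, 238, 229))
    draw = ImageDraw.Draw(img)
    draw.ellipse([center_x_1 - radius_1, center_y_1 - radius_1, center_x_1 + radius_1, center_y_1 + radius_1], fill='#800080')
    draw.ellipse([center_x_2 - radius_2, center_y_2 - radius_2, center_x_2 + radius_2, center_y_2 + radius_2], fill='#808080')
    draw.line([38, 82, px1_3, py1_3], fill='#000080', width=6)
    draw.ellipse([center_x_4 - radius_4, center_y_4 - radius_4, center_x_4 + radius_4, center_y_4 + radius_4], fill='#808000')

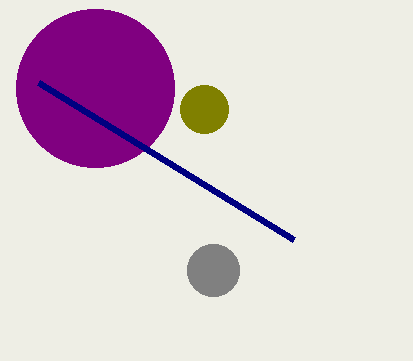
center_x_1 = 95; center_y_1 = 88; radius_1 = 79; center_x_2 = 213; center_y_2 = 270; radius_2 = 26; px1_3 = 293; py1_3 = 239; center_x_4 = 204; center_y_4 = 109; radius_4 = 24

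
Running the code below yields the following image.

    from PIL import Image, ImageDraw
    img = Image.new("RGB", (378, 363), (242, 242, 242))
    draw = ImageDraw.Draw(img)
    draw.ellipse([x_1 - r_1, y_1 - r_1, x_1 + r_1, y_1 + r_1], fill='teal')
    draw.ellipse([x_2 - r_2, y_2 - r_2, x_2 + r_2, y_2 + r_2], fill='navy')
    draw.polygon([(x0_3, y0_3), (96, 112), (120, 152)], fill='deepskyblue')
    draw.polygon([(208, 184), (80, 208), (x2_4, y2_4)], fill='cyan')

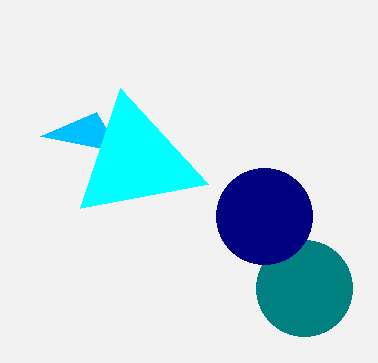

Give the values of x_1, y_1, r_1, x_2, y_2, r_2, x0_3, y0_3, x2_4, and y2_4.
x_1 = 304; y_1 = 288; r_1 = 48; x_2 = 264; y_2 = 216; r_2 = 48; x0_3 = 40; y0_3 = 136; x2_4 = 120; y2_4 = 88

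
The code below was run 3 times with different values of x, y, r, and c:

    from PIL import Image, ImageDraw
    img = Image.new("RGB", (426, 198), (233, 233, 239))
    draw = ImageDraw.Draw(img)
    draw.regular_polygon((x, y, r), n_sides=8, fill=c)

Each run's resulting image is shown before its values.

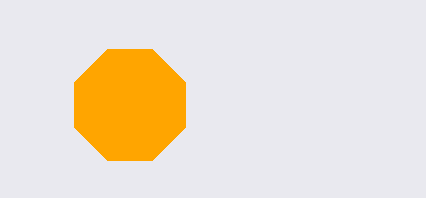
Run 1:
x = 130
y = 105
r = 60
c = 'orange'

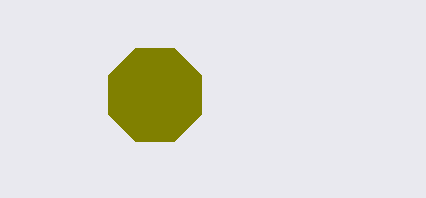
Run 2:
x = 155
y = 95
r = 50
c = 'olive'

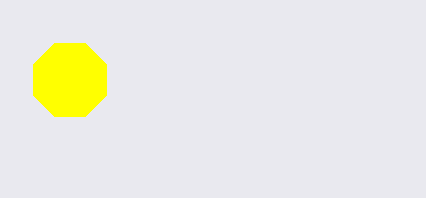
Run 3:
x = 70; y = 80; r = 40; c = 'yellow'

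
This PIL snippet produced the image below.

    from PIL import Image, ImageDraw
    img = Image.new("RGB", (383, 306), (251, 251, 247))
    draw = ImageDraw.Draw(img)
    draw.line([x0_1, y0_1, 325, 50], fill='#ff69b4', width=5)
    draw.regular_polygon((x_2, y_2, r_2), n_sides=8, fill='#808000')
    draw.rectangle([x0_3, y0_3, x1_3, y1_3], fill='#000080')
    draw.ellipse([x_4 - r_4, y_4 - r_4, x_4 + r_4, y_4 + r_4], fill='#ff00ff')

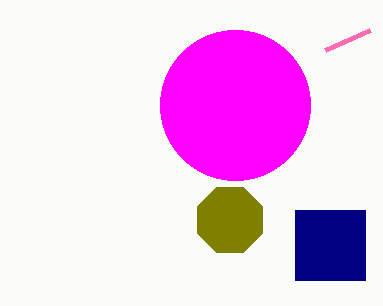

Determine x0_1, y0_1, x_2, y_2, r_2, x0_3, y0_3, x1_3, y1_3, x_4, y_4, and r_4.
x0_1 = 370, y0_1 = 30, x_2 = 230, y_2 = 220, r_2 = 35, x0_3 = 295, y0_3 = 210, x1_3 = 365, y1_3 = 280, x_4 = 235, y_4 = 105, r_4 = 75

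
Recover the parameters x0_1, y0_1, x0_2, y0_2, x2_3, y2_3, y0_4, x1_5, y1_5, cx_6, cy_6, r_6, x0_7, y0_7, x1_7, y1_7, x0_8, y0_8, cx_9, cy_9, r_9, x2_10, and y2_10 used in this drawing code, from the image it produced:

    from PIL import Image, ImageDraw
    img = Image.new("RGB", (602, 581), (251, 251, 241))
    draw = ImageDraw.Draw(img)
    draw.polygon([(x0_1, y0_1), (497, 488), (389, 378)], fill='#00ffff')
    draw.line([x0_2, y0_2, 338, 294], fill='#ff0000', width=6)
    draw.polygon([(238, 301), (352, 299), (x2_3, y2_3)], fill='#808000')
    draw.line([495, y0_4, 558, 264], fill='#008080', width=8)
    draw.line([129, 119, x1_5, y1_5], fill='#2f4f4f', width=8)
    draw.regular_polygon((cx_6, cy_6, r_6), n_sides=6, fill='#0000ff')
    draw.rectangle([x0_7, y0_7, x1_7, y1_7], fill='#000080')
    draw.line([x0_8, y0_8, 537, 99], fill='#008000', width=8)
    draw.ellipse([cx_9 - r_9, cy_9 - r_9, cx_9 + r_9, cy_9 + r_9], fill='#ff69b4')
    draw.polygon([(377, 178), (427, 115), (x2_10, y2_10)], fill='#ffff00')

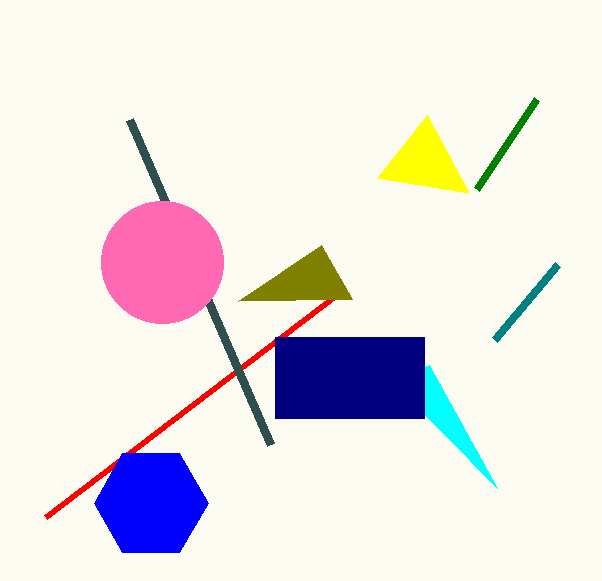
x0_1 = 429, y0_1 = 365, x0_2 = 46, y0_2 = 517, x2_3 = 321, y2_3 = 245, y0_4 = 339, x1_5 = 270, y1_5 = 444, cx_6 = 151, cy_6 = 503, r_6 = 57, x0_7 = 275, y0_7 = 337, x1_7 = 424, y1_7 = 418, x0_8 = 477, y0_8 = 189, cx_9 = 162, cy_9 = 262, r_9 = 61, x2_10 = 469, y2_10 = 193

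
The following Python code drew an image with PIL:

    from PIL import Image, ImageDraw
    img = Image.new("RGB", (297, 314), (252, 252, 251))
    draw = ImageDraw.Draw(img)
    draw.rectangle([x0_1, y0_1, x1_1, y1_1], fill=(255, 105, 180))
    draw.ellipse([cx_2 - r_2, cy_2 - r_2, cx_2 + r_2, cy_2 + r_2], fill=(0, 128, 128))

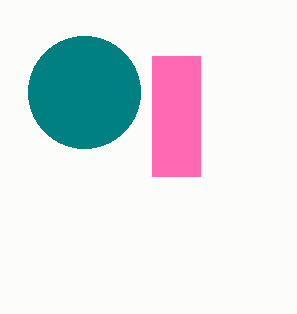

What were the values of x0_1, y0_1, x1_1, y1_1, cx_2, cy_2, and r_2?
x0_1 = 152; y0_1 = 56; x1_1 = 200; y1_1 = 176; cx_2 = 84; cy_2 = 92; r_2 = 56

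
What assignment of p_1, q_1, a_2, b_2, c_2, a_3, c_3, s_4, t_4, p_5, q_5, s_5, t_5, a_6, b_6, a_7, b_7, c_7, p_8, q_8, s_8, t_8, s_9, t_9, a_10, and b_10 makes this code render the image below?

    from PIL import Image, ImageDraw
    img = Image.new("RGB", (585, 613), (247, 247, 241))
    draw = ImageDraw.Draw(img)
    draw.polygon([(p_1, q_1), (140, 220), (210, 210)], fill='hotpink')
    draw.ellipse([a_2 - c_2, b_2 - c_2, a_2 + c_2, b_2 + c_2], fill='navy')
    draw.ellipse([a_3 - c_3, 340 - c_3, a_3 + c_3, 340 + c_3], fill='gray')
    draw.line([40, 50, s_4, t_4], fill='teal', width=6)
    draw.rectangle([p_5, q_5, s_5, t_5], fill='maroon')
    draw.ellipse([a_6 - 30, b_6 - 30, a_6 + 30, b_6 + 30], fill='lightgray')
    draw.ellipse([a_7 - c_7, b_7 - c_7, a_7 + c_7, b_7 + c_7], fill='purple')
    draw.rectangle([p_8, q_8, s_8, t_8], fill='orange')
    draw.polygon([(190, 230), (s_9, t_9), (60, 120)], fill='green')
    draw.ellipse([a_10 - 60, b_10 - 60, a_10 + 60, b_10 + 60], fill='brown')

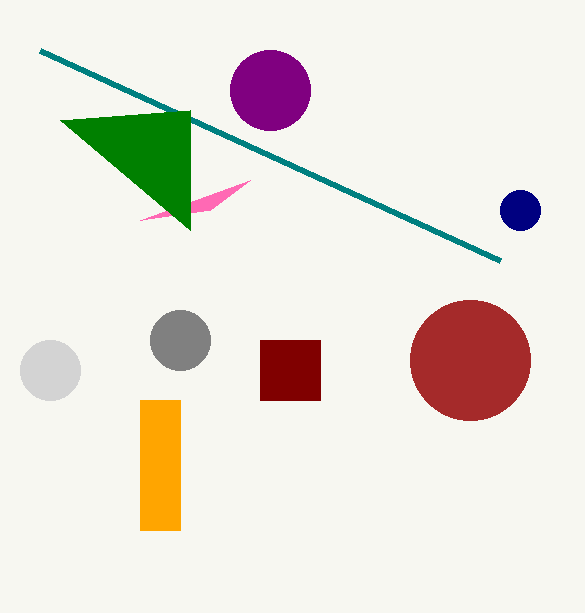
p_1 = 250
q_1 = 180
a_2 = 520
b_2 = 210
c_2 = 20
a_3 = 180
c_3 = 30
s_4 = 500
t_4 = 260
p_5 = 260
q_5 = 340
s_5 = 320
t_5 = 400
a_6 = 50
b_6 = 370
a_7 = 270
b_7 = 90
c_7 = 40
p_8 = 140
q_8 = 400
s_8 = 180
t_8 = 530
s_9 = 190
t_9 = 110
a_10 = 470
b_10 = 360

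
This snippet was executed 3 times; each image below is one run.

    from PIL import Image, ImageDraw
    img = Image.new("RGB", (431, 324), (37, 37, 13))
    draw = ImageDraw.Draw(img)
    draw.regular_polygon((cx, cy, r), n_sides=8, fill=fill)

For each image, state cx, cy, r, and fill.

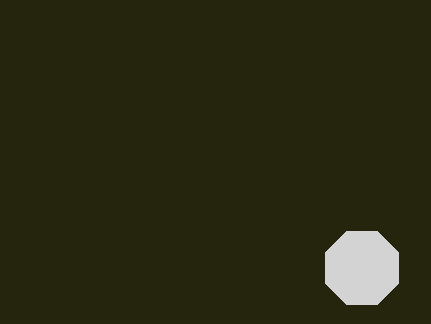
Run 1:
cx = 362, cy = 268, r = 40, fill = 'lightgray'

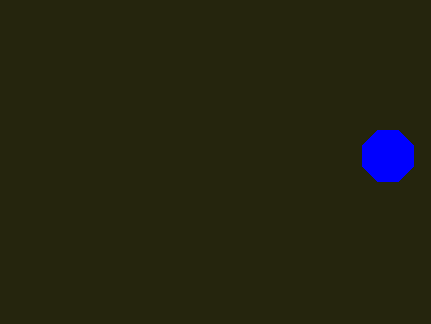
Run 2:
cx = 388; cy = 156; r = 28; fill = 'blue'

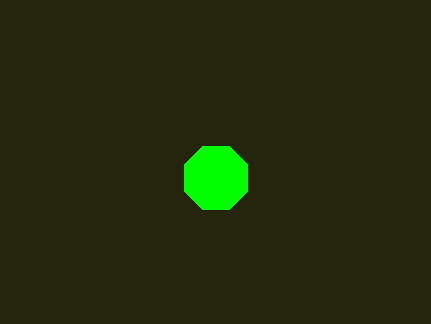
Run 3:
cx = 216; cy = 178; r = 34; fill = 'lime'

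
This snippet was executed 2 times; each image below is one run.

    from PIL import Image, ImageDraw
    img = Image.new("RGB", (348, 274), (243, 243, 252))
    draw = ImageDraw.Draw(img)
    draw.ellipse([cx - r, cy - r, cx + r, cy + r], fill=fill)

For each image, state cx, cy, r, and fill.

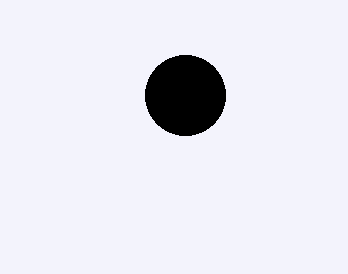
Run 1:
cx = 185
cy = 95
r = 40
fill = 'black'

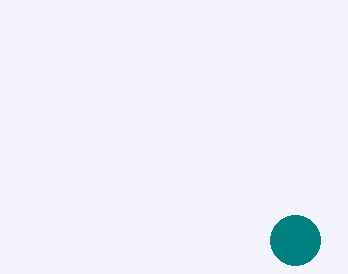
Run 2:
cx = 295; cy = 240; r = 25; fill = 'teal'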